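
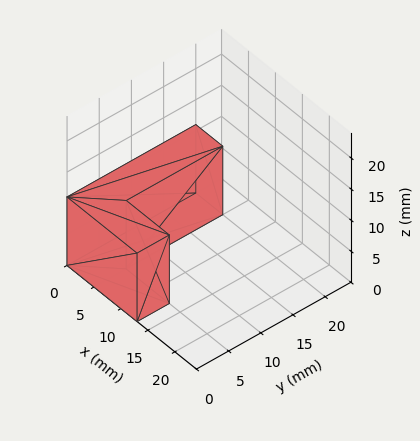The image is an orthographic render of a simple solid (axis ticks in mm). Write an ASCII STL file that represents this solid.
Reading the render: the shape is an L-shaped prism: outer 13 × 20 mm, arm thicknesses ≈ 5 mm (horizontal) and 5 mm (vertical), extruded 11 mm in z (dimensions read to the nearest mm from the axis ticks). For the STL, each face is triangulated and given an outward normal.

solid part
  facet normal 0.0000 0.0000 -1.0000
    outer loop
      vertex 13.0 5.0 0.0
      vertex 13.0 0.0 0.0
      vertex 0.0 0.0 0.0
    endloop
  endfacet
  facet normal 0.0000 0.0000 -1.0000
    outer loop
      vertex 5.0 5.0 0.0
      vertex 13.0 5.0 0.0
      vertex 0.0 0.0 0.0
    endloop
  endfacet
  facet normal 0.0000 0.0000 -1.0000
    outer loop
      vertex 5.0 20.0 0.0
      vertex 5.0 5.0 0.0
      vertex 0.0 0.0 0.0
    endloop
  endfacet
  facet normal 0.0000 0.0000 -1.0000
    outer loop
      vertex 0.0 20.0 0.0
      vertex 5.0 20.0 0.0
      vertex 0.0 0.0 0.0
    endloop
  endfacet
  facet normal 0.0000 0.0000 1.0000
    outer loop
      vertex 0.0 0.0 11.0
      vertex 13.0 0.0 11.0
      vertex 13.0 5.0 11.0
    endloop
  endfacet
  facet normal 0.0000 0.0000 1.0000
    outer loop
      vertex 0.0 0.0 11.0
      vertex 13.0 5.0 11.0
      vertex 5.0 5.0 11.0
    endloop
  endfacet
  facet normal 0.0000 0.0000 1.0000
    outer loop
      vertex 0.0 0.0 11.0
      vertex 5.0 5.0 11.0
      vertex 5.0 20.0 11.0
    endloop
  endfacet
  facet normal 0.0000 0.0000 1.0000
    outer loop
      vertex 0.0 0.0 11.0
      vertex 5.0 20.0 11.0
      vertex 0.0 20.0 11.0
    endloop
  endfacet
  facet normal 0.0000 -1.0000 0.0000
    outer loop
      vertex 0.0 0.0 0.0
      vertex 13.0 0.0 0.0
      vertex 13.0 0.0 11.0
    endloop
  endfacet
  facet normal 0.0000 -1.0000 0.0000
    outer loop
      vertex 0.0 0.0 0.0
      vertex 13.0 0.0 11.0
      vertex 0.0 0.0 11.0
    endloop
  endfacet
  facet normal 1.0000 0.0000 0.0000
    outer loop
      vertex 13.0 0.0 0.0
      vertex 13.0 5.0 0.0
      vertex 13.0 5.0 11.0
    endloop
  endfacet
  facet normal 1.0000 0.0000 0.0000
    outer loop
      vertex 13.0 0.0 0.0
      vertex 13.0 5.0 11.0
      vertex 13.0 0.0 11.0
    endloop
  endfacet
  facet normal 0.0000 1.0000 0.0000
    outer loop
      vertex 13.0 5.0 0.0
      vertex 5.0 5.0 0.0
      vertex 5.0 5.0 11.0
    endloop
  endfacet
  facet normal 0.0000 1.0000 0.0000
    outer loop
      vertex 13.0 5.0 0.0
      vertex 5.0 5.0 11.0
      vertex 13.0 5.0 11.0
    endloop
  endfacet
  facet normal 1.0000 0.0000 0.0000
    outer loop
      vertex 5.0 5.0 0.0
      vertex 5.0 20.0 0.0
      vertex 5.0 20.0 11.0
    endloop
  endfacet
  facet normal 1.0000 0.0000 0.0000
    outer loop
      vertex 5.0 5.0 0.0
      vertex 5.0 20.0 11.0
      vertex 5.0 5.0 11.0
    endloop
  endfacet
  facet normal 0.0000 1.0000 0.0000
    outer loop
      vertex 5.0 20.0 0.0
      vertex 0.0 20.0 0.0
      vertex 0.0 20.0 11.0
    endloop
  endfacet
  facet normal 0.0000 1.0000 0.0000
    outer loop
      vertex 5.0 20.0 0.0
      vertex 0.0 20.0 11.0
      vertex 5.0 20.0 11.0
    endloop
  endfacet
  facet normal -1.0000 0.0000 0.0000
    outer loop
      vertex 0.0 20.0 0.0
      vertex 0.0 0.0 0.0
      vertex 0.0 0.0 11.0
    endloop
  endfacet
  facet normal -1.0000 0.0000 0.0000
    outer loop
      vertex 0.0 20.0 0.0
      vertex 0.0 0.0 11.0
      vertex 0.0 20.0 11.0
    endloop
  endfacet
endsolid part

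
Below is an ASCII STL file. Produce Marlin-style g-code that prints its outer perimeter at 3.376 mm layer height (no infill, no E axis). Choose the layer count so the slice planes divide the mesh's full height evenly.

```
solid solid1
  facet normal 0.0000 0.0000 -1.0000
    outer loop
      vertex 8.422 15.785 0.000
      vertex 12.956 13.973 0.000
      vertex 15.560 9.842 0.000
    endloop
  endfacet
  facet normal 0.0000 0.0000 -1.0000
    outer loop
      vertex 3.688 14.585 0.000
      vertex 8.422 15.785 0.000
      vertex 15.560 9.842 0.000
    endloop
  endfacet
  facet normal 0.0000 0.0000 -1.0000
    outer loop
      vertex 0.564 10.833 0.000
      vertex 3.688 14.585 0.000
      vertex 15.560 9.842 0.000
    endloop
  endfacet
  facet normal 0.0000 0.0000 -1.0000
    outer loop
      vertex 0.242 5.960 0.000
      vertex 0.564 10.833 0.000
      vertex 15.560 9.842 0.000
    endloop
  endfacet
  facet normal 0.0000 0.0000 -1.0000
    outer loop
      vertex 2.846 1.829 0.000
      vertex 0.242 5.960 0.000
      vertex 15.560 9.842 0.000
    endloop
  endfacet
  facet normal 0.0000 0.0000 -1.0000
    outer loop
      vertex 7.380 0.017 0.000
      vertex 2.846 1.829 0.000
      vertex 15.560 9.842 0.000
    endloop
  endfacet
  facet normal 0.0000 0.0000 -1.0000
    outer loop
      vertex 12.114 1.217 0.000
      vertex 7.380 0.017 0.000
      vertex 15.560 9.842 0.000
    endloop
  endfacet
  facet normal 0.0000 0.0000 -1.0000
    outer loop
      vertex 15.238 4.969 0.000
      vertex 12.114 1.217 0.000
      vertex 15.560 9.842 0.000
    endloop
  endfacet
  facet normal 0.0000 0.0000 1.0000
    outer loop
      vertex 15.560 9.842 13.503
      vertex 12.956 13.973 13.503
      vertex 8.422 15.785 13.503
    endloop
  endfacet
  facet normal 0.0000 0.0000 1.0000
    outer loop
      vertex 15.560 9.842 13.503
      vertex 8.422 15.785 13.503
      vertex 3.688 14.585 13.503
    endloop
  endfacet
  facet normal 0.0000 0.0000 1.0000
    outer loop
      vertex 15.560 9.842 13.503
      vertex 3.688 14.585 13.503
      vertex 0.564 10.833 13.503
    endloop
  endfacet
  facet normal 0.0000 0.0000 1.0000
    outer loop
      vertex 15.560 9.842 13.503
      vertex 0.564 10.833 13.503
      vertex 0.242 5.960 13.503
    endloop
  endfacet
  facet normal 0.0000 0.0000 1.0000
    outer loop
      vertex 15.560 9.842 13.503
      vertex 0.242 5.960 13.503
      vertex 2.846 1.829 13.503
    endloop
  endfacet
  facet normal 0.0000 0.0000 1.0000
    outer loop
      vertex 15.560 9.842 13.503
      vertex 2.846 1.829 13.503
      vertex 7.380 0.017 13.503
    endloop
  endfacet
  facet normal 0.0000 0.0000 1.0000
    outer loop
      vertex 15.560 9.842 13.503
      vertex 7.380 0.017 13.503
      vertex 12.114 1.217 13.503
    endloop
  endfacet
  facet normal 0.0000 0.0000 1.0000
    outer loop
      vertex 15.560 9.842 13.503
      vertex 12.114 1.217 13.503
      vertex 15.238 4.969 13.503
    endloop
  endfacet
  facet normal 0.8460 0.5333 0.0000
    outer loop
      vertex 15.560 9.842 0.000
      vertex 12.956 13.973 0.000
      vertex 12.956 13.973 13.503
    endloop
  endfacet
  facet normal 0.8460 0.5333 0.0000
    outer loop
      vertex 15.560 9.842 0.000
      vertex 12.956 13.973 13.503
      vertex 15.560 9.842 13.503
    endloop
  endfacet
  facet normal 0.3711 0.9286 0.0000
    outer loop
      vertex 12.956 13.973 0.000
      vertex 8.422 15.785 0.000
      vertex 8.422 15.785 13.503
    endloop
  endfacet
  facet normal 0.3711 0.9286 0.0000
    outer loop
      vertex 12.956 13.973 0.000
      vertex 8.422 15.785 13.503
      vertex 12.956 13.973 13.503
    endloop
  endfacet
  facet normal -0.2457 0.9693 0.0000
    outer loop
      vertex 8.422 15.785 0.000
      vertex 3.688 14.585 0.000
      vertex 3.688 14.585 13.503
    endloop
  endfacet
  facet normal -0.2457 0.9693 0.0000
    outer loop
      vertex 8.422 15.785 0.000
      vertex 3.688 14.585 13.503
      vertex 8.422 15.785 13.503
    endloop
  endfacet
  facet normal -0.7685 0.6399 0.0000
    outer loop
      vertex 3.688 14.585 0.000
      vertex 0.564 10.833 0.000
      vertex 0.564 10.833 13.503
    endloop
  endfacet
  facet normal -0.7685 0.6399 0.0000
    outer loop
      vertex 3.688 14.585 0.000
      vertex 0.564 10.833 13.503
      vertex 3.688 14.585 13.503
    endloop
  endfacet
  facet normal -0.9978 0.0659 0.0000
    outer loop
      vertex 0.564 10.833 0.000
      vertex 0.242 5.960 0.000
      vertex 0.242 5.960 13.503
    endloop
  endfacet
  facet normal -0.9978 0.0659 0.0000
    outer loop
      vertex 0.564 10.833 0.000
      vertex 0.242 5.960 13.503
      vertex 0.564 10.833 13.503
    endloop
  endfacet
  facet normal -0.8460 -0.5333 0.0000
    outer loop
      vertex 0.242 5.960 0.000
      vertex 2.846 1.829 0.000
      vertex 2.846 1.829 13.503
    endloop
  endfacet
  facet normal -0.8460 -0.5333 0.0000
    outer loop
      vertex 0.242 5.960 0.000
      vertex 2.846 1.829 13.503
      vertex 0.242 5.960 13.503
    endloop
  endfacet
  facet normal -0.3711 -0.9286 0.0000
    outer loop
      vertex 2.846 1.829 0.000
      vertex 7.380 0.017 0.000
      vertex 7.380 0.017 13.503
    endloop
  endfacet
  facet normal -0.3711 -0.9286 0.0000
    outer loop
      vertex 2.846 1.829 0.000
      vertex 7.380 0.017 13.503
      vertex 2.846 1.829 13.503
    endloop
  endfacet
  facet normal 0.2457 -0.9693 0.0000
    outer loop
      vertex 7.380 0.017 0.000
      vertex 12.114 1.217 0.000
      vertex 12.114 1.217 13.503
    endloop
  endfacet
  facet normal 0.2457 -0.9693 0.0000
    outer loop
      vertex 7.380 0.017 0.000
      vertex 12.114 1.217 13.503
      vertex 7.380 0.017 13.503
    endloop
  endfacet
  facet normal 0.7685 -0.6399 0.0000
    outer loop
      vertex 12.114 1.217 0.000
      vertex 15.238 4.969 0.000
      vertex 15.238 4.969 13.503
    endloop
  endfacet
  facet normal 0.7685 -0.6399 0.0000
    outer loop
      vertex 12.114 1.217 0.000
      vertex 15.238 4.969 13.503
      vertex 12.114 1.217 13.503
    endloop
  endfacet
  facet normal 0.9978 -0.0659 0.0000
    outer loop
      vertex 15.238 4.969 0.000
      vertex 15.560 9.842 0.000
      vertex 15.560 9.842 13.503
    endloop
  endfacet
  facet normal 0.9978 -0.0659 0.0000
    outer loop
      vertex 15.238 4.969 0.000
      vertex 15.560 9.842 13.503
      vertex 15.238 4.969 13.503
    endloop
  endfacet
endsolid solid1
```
; perimeter-only toolpath
G21 ; units = mm
G90 ; absolute positioning
G28 ; home
; layer 1
G0 Z3.376
G0 X15.560 Y9.842
G1 X12.956 Y13.973
G1 X8.422 Y15.785
G1 X3.688 Y14.585
G1 X0.564 Y10.833
G1 X0.242 Y5.960
G1 X2.846 Y1.829
G1 X7.380 Y0.017
G1 X12.114 Y1.217
G1 X15.238 Y4.969
G1 X15.560 Y9.842
; layer 2
G0 Z6.752
G0 X15.560 Y9.842
G1 X12.956 Y13.973
G1 X8.422 Y15.785
G1 X3.688 Y14.585
G1 X0.564 Y10.833
G1 X0.242 Y5.960
G1 X2.846 Y1.829
G1 X7.380 Y0.017
G1 X12.114 Y1.217
G1 X15.238 Y4.969
G1 X15.560 Y9.842
; layer 3
G0 Z10.127
G0 X15.560 Y9.842
G1 X12.956 Y13.973
G1 X8.422 Y15.785
G1 X3.688 Y14.585
G1 X0.564 Y10.833
G1 X0.242 Y5.960
G1 X2.846 Y1.829
G1 X7.380 Y0.017
G1 X12.114 Y1.217
G1 X15.238 Y4.969
G1 X15.560 Y9.842
; layer 4
G0 Z13.503
G0 X15.560 Y9.842
G1 X12.956 Y13.973
G1 X8.422 Y15.785
G1 X3.688 Y14.585
G1 X0.564 Y10.833
G1 X0.242 Y5.960
G1 X2.846 Y1.829
G1 X7.380 Y0.017
G1 X12.114 Y1.217
G1 X15.238 Y4.969
G1 X15.560 Y9.842
M2 ; end

The solid is a regular 10-sided prism (a cylinder approximated with 10 flat sides), circumscribed radius ≈ 7.9 mm, height ≈ 13.5 mm. Slicing at Δz = 3.376 mm — 4 equal slices spanning the solid's height, so layer i sits at z = i·h/4 — gives 4 non-empty perimeters. Each is a 10-segment closed polygon; G0 lifts to the layer z and rapids to the start vertex, then G1 traces the edges.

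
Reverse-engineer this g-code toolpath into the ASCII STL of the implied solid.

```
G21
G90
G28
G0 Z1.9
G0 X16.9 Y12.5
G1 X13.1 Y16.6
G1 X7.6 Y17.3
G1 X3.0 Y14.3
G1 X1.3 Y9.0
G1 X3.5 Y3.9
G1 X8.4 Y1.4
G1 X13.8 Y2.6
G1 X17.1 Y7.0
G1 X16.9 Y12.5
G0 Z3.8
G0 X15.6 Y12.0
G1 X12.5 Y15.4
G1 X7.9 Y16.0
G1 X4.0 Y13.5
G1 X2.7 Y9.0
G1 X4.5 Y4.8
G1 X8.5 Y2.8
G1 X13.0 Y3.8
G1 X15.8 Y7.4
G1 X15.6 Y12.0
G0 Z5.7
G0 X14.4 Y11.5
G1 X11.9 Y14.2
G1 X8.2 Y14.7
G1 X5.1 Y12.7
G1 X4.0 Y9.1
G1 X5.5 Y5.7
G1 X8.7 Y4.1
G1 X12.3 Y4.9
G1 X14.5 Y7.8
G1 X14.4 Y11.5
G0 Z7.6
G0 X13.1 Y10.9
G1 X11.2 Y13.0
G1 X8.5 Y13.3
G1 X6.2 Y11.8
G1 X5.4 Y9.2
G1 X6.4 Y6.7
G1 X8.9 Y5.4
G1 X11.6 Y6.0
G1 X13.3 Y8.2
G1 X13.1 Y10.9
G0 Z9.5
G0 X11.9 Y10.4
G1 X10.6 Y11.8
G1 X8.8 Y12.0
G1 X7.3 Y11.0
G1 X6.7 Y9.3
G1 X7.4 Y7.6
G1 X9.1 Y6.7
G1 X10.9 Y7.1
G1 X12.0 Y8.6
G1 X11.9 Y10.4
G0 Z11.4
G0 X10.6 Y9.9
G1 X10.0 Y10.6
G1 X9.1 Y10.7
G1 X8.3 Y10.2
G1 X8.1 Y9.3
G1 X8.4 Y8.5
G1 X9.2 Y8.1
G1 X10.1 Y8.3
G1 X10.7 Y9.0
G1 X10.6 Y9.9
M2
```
solid part
  facet normal 0.0000 0.0000 -1.0000
    outer loop
      vertex 7.3 18.6 0.0
      vertex 13.7 17.8 0.0
      vertex 18.1 13.0 0.0
    endloop
  endfacet
  facet normal 0.0000 0.0000 -1.0000
    outer loop
      vertex 1.9 15.1 0.0
      vertex 7.3 18.6 0.0
      vertex 18.1 13.0 0.0
    endloop
  endfacet
  facet normal 0.0000 0.0000 -1.0000
    outer loop
      vertex 0.0 8.9 0.0
      vertex 1.9 15.1 0.0
      vertex 18.1 13.0 0.0
    endloop
  endfacet
  facet normal 0.0000 0.0000 -1.0000
    outer loop
      vertex 2.5 3.0 0.0
      vertex 0.0 8.9 0.0
      vertex 18.1 13.0 0.0
    endloop
  endfacet
  facet normal 0.0000 0.0000 -1.0000
    outer loop
      vertex 8.2 0.1 0.0
      vertex 2.5 3.0 0.0
      vertex 18.1 13.0 0.0
    endloop
  endfacet
  facet normal 0.0000 0.0000 -1.0000
    outer loop
      vertex 14.5 1.5 0.0
      vertex 8.2 0.1 0.0
      vertex 18.1 13.0 0.0
    endloop
  endfacet
  facet normal 0.0000 0.0000 -1.0000
    outer loop
      vertex 18.4 6.6 0.0
      vertex 14.5 1.5 0.0
      vertex 18.1 13.0 0.0
    endloop
  endfacet
  facet normal 0.6138 0.5626 0.5538
    outer loop
      vertex 18.1 13.0 0.0
      vertex 13.7 17.8 0.0
      vertex 9.4 9.4 13.3
    endloop
  endfacet
  facet normal 0.1032 0.8256 0.5548
    outer loop
      vertex 13.7 17.8 0.0
      vertex 7.3 18.6 0.0
      vertex 9.4 9.4 13.3
    endloop
  endfacet
  facet normal -0.4526 0.6983 0.5545
    outer loop
      vertex 7.3 18.6 0.0
      vertex 1.9 15.1 0.0
      vertex 9.4 9.4 13.3
    endloop
  endfacet
  facet normal -0.7962 0.2440 0.5536
    outer loop
      vertex 1.9 15.1 0.0
      vertex 0.0 8.9 0.0
      vertex 9.4 9.4 13.3
    endloop
  endfacet
  facet normal -0.7666 -0.3248 0.5540
    outer loop
      vertex 0.0 8.9 0.0
      vertex 2.5 3.0 0.0
      vertex 9.4 9.4 13.3
    endloop
  endfacet
  facet normal -0.3777 -0.7425 0.5532
    outer loop
      vertex 2.5 3.0 0.0
      vertex 8.2 0.1 0.0
      vertex 9.4 9.4 13.3
    endloop
  endfacet
  facet normal 0.1808 -0.8136 0.5526
    outer loop
      vertex 8.2 0.1 0.0
      vertex 14.5 1.5 0.0
      vertex 9.4 9.4 13.3
    endloop
  endfacet
  facet normal 0.6613 -0.5057 0.5540
    outer loop
      vertex 14.5 1.5 0.0
      vertex 18.4 6.6 0.0
      vertex 9.4 9.4 13.3
    endloop
  endfacet
  facet normal 0.8314 0.0390 0.5544
    outer loop
      vertex 18.4 6.6 0.0
      vertex 18.1 13.0 0.0
      vertex 9.4 9.4 13.3
    endloop
  endfacet
endsolid part

The G0 Z moves step by Δz≈1.9 mm. The G1 loops shrink linearly with z, so the solid tapers from its base footprint up to z≈13.3. Closing with a flat bottom cap and the tapered top and triangulating gives 16 facets — a regular 9-sided pyramid, base circumscribed radius ≈ 9.4 mm, apex at z ≈ 13.3 mm.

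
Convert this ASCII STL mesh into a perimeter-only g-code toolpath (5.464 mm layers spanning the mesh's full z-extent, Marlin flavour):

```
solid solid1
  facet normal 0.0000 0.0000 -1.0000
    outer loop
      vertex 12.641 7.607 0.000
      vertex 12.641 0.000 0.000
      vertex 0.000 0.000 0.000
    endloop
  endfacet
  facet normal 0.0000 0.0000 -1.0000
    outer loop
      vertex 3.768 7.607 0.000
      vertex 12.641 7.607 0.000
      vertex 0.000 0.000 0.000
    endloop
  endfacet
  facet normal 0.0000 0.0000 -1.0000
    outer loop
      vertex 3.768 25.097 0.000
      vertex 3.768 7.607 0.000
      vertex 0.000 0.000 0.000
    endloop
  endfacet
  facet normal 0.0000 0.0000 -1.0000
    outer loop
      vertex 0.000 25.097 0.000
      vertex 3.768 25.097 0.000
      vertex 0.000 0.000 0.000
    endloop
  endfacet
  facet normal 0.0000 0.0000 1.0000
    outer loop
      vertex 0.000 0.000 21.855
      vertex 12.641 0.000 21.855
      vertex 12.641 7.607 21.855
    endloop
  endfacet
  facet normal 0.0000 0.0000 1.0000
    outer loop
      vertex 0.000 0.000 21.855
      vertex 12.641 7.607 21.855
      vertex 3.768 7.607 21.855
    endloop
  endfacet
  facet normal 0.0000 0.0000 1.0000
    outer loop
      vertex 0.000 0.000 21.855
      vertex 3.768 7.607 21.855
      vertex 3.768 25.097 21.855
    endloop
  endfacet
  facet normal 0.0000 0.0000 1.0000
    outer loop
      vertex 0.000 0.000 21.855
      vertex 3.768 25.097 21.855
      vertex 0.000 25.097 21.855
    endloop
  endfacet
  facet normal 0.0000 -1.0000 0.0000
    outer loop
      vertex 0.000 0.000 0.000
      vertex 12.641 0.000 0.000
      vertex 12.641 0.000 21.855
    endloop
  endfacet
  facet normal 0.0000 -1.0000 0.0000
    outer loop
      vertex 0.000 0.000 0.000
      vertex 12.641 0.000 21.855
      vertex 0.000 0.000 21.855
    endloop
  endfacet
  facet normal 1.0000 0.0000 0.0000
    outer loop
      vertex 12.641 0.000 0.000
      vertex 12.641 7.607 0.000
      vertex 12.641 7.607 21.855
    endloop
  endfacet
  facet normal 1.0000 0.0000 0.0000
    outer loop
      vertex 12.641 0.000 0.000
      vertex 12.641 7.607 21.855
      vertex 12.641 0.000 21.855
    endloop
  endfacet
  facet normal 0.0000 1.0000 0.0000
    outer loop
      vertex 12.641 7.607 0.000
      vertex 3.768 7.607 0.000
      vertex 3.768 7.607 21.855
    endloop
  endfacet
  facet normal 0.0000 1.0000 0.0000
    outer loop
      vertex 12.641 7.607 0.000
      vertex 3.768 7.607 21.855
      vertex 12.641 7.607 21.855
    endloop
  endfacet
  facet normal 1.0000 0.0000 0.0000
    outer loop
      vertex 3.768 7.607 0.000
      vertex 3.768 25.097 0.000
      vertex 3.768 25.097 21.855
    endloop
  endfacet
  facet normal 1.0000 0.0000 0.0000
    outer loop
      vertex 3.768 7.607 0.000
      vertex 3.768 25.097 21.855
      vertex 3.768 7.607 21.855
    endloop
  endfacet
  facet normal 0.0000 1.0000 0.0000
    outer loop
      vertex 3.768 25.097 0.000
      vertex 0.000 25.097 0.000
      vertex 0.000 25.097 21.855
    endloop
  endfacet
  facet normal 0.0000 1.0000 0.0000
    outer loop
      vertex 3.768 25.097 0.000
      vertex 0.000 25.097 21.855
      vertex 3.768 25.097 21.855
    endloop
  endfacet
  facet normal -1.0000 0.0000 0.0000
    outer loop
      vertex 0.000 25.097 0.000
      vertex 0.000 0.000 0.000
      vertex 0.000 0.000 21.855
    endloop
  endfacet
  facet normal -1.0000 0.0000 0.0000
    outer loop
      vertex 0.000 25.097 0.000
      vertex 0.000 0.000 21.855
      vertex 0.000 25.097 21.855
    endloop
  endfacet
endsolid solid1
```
; perimeter-only toolpath
G21 ; units = mm
G90 ; absolute positioning
G28 ; home
; layer 1
G0 Z5.464
G0 X0.000 Y0.000
G1 X12.641 Y0.000
G1 X12.641 Y7.607
G1 X3.768 Y7.607
G1 X3.768 Y25.097
G1 X0.000 Y25.097
G1 X0.000 Y0.000
; layer 2
G0 Z10.928
G0 X0.000 Y0.000
G1 X12.641 Y0.000
G1 X12.641 Y7.607
G1 X3.768 Y7.607
G1 X3.768 Y25.097
G1 X0.000 Y25.097
G1 X0.000 Y0.000
; layer 3
G0 Z16.391
G0 X0.000 Y0.000
G1 X12.641 Y0.000
G1 X12.641 Y7.607
G1 X3.768 Y7.607
G1 X3.768 Y25.097
G1 X0.000 Y25.097
G1 X0.000 Y0.000
; layer 4
G0 Z21.855
G0 X0.000 Y0.000
G1 X12.641 Y0.000
G1 X12.641 Y7.607
G1 X3.768 Y7.607
G1 X3.768 Y25.097
G1 X0.000 Y25.097
G1 X0.000 Y0.000
M2 ; end

The solid is an L-shaped prism: outer 12.6 × 25.1 mm, arm thicknesses ≈ 7.61 mm (horizontal) and 3.77 mm (vertical), extruded 21.9 mm in z. Slicing at Δz = 5.464 mm — 4 equal slices spanning the solid's height, so layer i sits at z = i·h/4 — gives 4 non-empty perimeters. Each is a 6-segment closed polygon; G0 lifts to the layer z and rapids to the start vertex, then G1 traces the edges.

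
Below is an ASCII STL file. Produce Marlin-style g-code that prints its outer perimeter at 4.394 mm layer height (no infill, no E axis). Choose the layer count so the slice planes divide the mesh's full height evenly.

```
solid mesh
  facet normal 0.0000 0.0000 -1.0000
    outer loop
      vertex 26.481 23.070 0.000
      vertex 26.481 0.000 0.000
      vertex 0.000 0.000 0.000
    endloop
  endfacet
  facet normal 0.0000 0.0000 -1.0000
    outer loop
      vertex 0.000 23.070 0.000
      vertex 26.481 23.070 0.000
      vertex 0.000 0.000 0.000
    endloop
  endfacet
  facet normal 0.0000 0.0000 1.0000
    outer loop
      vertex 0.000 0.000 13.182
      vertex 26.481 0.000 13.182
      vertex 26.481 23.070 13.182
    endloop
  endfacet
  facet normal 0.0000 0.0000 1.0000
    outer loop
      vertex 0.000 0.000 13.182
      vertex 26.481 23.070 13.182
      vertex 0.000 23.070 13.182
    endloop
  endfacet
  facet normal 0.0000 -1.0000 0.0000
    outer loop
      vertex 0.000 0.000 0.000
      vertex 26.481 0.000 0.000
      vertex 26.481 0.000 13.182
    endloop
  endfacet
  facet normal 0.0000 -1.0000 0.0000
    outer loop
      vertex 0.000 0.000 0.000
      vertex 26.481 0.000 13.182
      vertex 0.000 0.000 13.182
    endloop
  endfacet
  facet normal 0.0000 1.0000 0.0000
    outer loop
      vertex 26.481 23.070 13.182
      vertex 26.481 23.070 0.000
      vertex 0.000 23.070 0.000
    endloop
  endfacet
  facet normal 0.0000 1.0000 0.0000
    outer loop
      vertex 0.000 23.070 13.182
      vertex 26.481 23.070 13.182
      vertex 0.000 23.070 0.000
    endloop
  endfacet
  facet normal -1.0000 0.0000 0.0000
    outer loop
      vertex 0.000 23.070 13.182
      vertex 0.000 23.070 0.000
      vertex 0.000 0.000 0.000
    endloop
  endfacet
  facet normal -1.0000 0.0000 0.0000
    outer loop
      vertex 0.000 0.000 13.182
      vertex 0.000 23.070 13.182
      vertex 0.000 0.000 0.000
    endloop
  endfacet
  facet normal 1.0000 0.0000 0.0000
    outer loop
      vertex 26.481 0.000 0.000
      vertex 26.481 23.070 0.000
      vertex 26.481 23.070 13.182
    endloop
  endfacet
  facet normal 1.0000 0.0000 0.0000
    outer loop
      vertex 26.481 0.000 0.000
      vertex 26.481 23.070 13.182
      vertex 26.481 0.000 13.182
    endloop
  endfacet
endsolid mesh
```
; perimeter-only toolpath
G21 ; units = mm
G90 ; absolute positioning
G28 ; home
; layer 1
G0 Z4.394
G0 X0.000 Y0.000
G1 X26.481 Y0.000
G1 X26.481 Y23.070
G1 X0.000 Y23.070
G1 X0.000 Y0.000
; layer 2
G0 Z8.788
G0 X0.000 Y0.000
G1 X26.481 Y0.000
G1 X26.481 Y23.070
G1 X0.000 Y23.070
G1 X0.000 Y0.000
; layer 3
G0 Z13.182
G0 X0.000 Y0.000
G1 X26.481 Y0.000
G1 X26.481 Y23.070
G1 X0.000 Y23.070
G1 X0.000 Y0.000
M2 ; end

The solid is a rectangular box, roughly 26.5 × 23.1 mm footprint and 13.2 mm tall. Slicing at Δz = 4.394 mm — 3 equal slices spanning the solid's height, so layer i sits at z = i·h/3 — gives 3 non-empty perimeters. Each is a 4-segment closed polygon; G0 lifts to the layer z and rapids to the start vertex, then G1 traces the edges.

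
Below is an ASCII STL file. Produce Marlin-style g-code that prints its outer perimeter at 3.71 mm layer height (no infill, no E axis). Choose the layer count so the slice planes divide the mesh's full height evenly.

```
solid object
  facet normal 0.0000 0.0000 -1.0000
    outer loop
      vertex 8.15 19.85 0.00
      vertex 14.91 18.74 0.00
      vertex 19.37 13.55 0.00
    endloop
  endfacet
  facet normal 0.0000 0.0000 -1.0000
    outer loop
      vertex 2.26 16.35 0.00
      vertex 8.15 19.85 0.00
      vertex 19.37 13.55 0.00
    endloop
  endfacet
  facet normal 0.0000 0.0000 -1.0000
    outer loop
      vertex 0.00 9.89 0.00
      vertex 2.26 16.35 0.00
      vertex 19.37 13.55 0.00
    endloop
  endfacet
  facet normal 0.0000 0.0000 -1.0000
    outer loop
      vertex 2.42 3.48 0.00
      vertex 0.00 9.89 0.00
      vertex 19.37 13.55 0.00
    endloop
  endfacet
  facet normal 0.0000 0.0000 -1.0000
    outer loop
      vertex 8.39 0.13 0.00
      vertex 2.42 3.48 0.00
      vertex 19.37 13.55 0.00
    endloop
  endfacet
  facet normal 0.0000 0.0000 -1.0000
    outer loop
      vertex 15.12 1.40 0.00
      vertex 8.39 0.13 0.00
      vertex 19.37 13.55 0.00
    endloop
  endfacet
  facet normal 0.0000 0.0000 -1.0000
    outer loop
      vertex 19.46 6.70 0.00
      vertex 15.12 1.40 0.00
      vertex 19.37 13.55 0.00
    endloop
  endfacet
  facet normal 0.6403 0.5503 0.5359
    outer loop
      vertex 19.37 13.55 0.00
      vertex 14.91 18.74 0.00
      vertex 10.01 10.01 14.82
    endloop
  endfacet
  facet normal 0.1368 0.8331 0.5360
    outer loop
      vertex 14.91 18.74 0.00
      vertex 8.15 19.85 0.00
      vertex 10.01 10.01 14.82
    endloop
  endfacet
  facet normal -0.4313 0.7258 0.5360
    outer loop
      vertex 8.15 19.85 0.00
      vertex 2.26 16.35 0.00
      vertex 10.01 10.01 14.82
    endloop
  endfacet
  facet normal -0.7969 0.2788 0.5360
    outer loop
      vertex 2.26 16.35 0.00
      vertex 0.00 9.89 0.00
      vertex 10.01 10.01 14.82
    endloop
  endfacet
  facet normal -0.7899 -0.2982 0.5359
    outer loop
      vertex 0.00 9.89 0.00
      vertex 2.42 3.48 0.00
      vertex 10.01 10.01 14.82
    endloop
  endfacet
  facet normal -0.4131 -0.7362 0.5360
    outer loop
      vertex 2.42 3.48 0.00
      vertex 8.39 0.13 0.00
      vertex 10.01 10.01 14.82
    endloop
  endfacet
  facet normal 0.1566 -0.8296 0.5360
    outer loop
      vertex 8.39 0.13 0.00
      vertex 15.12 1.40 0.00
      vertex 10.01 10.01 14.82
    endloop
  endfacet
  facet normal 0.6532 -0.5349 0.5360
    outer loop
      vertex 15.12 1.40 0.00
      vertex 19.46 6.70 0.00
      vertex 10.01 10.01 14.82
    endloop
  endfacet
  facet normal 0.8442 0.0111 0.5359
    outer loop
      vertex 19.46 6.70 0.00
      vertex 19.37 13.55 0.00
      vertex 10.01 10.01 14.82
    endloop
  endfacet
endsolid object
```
; perimeter-only toolpath
G21 ; units = mm
G90 ; absolute positioning
G28 ; home
; layer 1
G0 Z3.71
G0 X17.03 Y12.67
G1 X13.69 Y16.56
G1 X8.62 Y17.39
G1 X4.20 Y14.77
G1 X2.50 Y9.92
G1 X4.32 Y5.11
G1 X8.79 Y2.60
G1 X13.84 Y3.55
G1 X17.10 Y7.53
G1 X17.03 Y12.67
; layer 2
G0 Z7.41
G0 X14.69 Y11.78
G1 X12.46 Y14.38
G1 X9.08 Y14.93
G1 X6.13 Y13.18
G1 X5.00 Y9.95
G1 X6.21 Y6.75
G1 X9.20 Y5.07
G1 X12.56 Y5.71
G1 X14.73 Y8.36
G1 X14.69 Y11.78
; layer 3
G0 Z11.12
G0 X12.35 Y10.89
G1 X11.23 Y12.19
G1 X9.54 Y12.47
G1 X8.07 Y11.60
G1 X7.51 Y9.98
G1 X8.11 Y8.38
G1 X9.61 Y7.54
G1 X11.29 Y7.86
G1 X12.37 Y9.18
G1 X12.35 Y10.89
M2 ; end

The solid is a regular 9-sided pyramid, base circumscribed radius ≈ 10 mm, apex at z ≈ 14.8 mm. Slicing at Δz = 3.71 mm — 4 equal slices spanning the solid's height, so layer i sits at z = i·h/4 — gives 3 non-empty perimeters. Each is a 9-segment closed polygon; G0 lifts to the layer z and rapids to the start vertex, then G1 traces the edges. The cross-section shrinks linearly with z (the slice at the apex is degenerate and omitted).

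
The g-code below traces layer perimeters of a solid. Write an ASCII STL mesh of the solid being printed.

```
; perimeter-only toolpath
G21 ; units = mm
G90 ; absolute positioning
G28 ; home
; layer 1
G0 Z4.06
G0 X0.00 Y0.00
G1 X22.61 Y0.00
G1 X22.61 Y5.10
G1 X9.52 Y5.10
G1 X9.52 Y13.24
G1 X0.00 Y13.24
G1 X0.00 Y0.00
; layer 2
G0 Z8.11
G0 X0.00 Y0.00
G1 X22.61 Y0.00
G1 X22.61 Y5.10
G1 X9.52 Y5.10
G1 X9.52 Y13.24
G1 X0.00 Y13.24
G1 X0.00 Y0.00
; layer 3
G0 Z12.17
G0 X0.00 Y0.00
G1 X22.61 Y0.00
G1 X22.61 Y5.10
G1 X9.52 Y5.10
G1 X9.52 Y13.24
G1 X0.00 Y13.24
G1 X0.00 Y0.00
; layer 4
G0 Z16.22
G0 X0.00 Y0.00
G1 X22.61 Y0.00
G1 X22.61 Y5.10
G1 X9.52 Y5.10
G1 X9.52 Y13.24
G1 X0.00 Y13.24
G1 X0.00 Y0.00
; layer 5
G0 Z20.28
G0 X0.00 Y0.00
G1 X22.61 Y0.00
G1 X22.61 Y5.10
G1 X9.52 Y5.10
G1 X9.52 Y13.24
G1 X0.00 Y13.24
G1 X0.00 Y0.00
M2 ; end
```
solid part
  facet normal 0.0000 0.0000 -1.0000
    outer loop
      vertex 22.61 5.10 0.00
      vertex 22.61 0.00 0.00
      vertex 0.00 0.00 0.00
    endloop
  endfacet
  facet normal 0.0000 0.0000 -1.0000
    outer loop
      vertex 9.52 5.10 0.00
      vertex 22.61 5.10 0.00
      vertex 0.00 0.00 0.00
    endloop
  endfacet
  facet normal 0.0000 0.0000 -1.0000
    outer loop
      vertex 9.52 13.24 0.00
      vertex 9.52 5.10 0.00
      vertex 0.00 0.00 0.00
    endloop
  endfacet
  facet normal 0.0000 0.0000 -1.0000
    outer loop
      vertex 0.00 13.24 0.00
      vertex 9.52 13.24 0.00
      vertex 0.00 0.00 0.00
    endloop
  endfacet
  facet normal 0.0000 0.0000 1.0000
    outer loop
      vertex 0.00 0.00 20.28
      vertex 22.61 0.00 20.28
      vertex 22.61 5.10 20.28
    endloop
  endfacet
  facet normal 0.0000 0.0000 1.0000
    outer loop
      vertex 0.00 0.00 20.28
      vertex 22.61 5.10 20.28
      vertex 9.52 5.10 20.28
    endloop
  endfacet
  facet normal 0.0000 0.0000 1.0000
    outer loop
      vertex 0.00 0.00 20.28
      vertex 9.52 5.10 20.28
      vertex 9.52 13.24 20.28
    endloop
  endfacet
  facet normal 0.0000 0.0000 1.0000
    outer loop
      vertex 0.00 0.00 20.28
      vertex 9.52 13.24 20.28
      vertex 0.00 13.24 20.28
    endloop
  endfacet
  facet normal 0.0000 -1.0000 0.0000
    outer loop
      vertex 0.00 0.00 0.00
      vertex 22.61 0.00 0.00
      vertex 22.61 0.00 20.28
    endloop
  endfacet
  facet normal 0.0000 -1.0000 0.0000
    outer loop
      vertex 0.00 0.00 0.00
      vertex 22.61 0.00 20.28
      vertex 0.00 0.00 20.28
    endloop
  endfacet
  facet normal 1.0000 0.0000 0.0000
    outer loop
      vertex 22.61 0.00 0.00
      vertex 22.61 5.10 0.00
      vertex 22.61 5.10 20.28
    endloop
  endfacet
  facet normal 1.0000 0.0000 0.0000
    outer loop
      vertex 22.61 0.00 0.00
      vertex 22.61 5.10 20.28
      vertex 22.61 0.00 20.28
    endloop
  endfacet
  facet normal 0.0000 1.0000 0.0000
    outer loop
      vertex 22.61 5.10 0.00
      vertex 9.52 5.10 0.00
      vertex 9.52 5.10 20.28
    endloop
  endfacet
  facet normal 0.0000 1.0000 0.0000
    outer loop
      vertex 22.61 5.10 0.00
      vertex 9.52 5.10 20.28
      vertex 22.61 5.10 20.28
    endloop
  endfacet
  facet normal 1.0000 0.0000 0.0000
    outer loop
      vertex 9.52 5.10 0.00
      vertex 9.52 13.24 0.00
      vertex 9.52 13.24 20.28
    endloop
  endfacet
  facet normal 1.0000 0.0000 0.0000
    outer loop
      vertex 9.52 5.10 0.00
      vertex 9.52 13.24 20.28
      vertex 9.52 5.10 20.28
    endloop
  endfacet
  facet normal 0.0000 1.0000 0.0000
    outer loop
      vertex 9.52 13.24 0.00
      vertex 0.00 13.24 0.00
      vertex 0.00 13.24 20.28
    endloop
  endfacet
  facet normal 0.0000 1.0000 0.0000
    outer loop
      vertex 9.52 13.24 0.00
      vertex 0.00 13.24 20.28
      vertex 9.52 13.24 20.28
    endloop
  endfacet
  facet normal -1.0000 0.0000 0.0000
    outer loop
      vertex 0.00 13.24 0.00
      vertex 0.00 0.00 0.00
      vertex 0.00 0.00 20.28
    endloop
  endfacet
  facet normal -1.0000 0.0000 0.0000
    outer loop
      vertex 0.00 13.24 0.00
      vertex 0.00 0.00 20.28
      vertex 0.00 13.24 20.28
    endloop
  endfacet
endsolid part

The G0 Z moves step by Δz≈4.06 mm. Every layer's G1 loop is the same polygon, so the solid is a straight extrusion of it from z=0 to z≈20.3. Closing with flat bottom and top caps and triangulating gives 20 facets — an L-shaped prism: outer 22.6 × 13.2 mm, arm thicknesses ≈ 5.1 mm (horizontal) and 9.52 mm (vertical), extruded 20.3 mm in z.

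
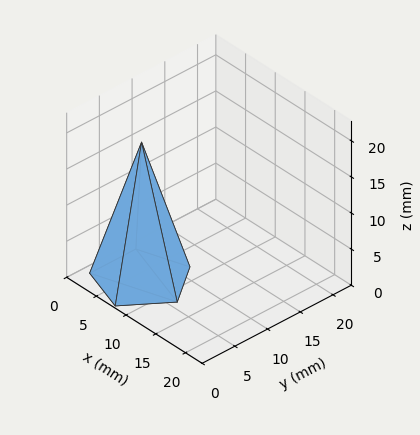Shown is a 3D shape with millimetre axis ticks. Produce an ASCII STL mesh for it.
Reading the render: the shape is a regular 5-sided pyramid, base circumscribed radius ≈ 6 mm, apex at z ≈ 19 mm (dimensions read to the nearest mm from the axis ticks). For the STL, each face is triangulated and given an outward normal.

solid part
  facet normal 0.0000 0.0000 -1.0000
    outer loop
      vertex 1.146 9.527 0.000
      vertex 7.854 11.706 0.000
      vertex 12.000 6.000 0.000
    endloop
  endfacet
  facet normal 0.0000 0.0000 -1.0000
    outer loop
      vertex 1.146 2.473 0.000
      vertex 1.146 9.527 0.000
      vertex 12.000 6.000 0.000
    endloop
  endfacet
  facet normal 0.0000 0.0000 -1.0000
    outer loop
      vertex 7.854 0.294 0.000
      vertex 1.146 2.473 0.000
      vertex 12.000 6.000 0.000
    endloop
  endfacet
  facet normal 0.7838 0.5695 0.2475
    outer loop
      vertex 12.000 6.000 0.000
      vertex 7.854 11.706 0.000
      vertex 6.000 6.000 19.000
    endloop
  endfacet
  facet normal -0.2993 0.9215 0.2475
    outer loop
      vertex 7.854 11.706 0.000
      vertex 1.146 9.527 0.000
      vertex 6.000 6.000 19.000
    endloop
  endfacet
  facet normal -0.9689 0.0000 0.2475
    outer loop
      vertex 1.146 9.527 0.000
      vertex 1.146 2.473 0.000
      vertex 6.000 6.000 19.000
    endloop
  endfacet
  facet normal -0.2993 -0.9215 0.2475
    outer loop
      vertex 1.146 2.473 0.000
      vertex 7.854 0.294 0.000
      vertex 6.000 6.000 19.000
    endloop
  endfacet
  facet normal 0.7838 -0.5695 0.2475
    outer loop
      vertex 7.854 0.294 0.000
      vertex 12.000 6.000 0.000
      vertex 6.000 6.000 19.000
    endloop
  endfacet
endsolid part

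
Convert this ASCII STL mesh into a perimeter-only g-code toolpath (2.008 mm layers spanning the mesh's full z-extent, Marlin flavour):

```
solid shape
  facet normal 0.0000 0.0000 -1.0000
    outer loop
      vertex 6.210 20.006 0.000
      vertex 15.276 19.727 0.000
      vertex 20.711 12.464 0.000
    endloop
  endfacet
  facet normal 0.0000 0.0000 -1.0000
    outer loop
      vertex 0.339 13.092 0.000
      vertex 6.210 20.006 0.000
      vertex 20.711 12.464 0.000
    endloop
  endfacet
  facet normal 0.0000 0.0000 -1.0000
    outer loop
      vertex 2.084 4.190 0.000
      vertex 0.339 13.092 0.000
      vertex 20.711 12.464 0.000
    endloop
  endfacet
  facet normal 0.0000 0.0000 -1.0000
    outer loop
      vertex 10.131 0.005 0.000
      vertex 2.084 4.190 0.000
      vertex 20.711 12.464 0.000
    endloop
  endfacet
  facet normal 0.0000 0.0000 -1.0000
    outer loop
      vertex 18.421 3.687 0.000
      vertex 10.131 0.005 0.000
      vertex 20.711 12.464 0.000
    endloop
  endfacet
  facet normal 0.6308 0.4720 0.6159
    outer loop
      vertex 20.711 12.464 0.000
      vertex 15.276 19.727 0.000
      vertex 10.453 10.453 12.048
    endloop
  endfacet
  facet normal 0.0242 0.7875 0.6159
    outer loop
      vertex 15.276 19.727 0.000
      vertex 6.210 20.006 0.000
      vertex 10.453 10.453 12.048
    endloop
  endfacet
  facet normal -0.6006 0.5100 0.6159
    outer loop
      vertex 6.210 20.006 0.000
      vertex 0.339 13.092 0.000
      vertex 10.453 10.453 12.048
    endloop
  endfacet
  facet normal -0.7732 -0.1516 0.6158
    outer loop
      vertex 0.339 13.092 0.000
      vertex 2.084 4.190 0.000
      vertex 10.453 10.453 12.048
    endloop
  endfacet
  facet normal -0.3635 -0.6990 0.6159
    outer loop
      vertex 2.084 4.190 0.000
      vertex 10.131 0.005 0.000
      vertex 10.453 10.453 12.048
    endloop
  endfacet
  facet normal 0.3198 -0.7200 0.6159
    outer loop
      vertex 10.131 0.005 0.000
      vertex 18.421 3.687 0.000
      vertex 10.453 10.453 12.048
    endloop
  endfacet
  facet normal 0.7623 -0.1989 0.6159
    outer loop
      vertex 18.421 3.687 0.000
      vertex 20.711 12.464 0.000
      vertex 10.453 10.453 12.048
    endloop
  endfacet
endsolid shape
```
; perimeter-only toolpath
G21 ; units = mm
G90 ; absolute positioning
G28 ; home
; layer 1
G0 Z2.008
G0 X19.001 Y12.129
G1 X14.472 Y18.181
G1 X6.917 Y18.414
G1 X2.025 Y12.652
G1 X3.479 Y5.234
G1 X10.185 Y1.746
G1 X17.093 Y4.815
G1 X19.001 Y12.129
; layer 2
G0 Z4.016
G0 X17.292 Y11.794
G1 X13.668 Y16.636
G1 X7.624 Y16.822
G1 X3.710 Y12.212
G1 X4.874 Y6.278
G1 X10.238 Y3.488
G1 X15.765 Y5.942
G1 X17.292 Y11.794
; layer 3
G0 Z6.024
G0 X15.582 Y11.459
G1 X12.864 Y15.090
G1 X8.332 Y15.229
G1 X5.396 Y11.773
G1 X6.268 Y7.322
G1 X10.292 Y5.229
G1 X14.437 Y7.070
G1 X15.582 Y11.459
; layer 4
G0 Z8.032
G0 X13.872 Y11.123
G1 X12.061 Y13.544
G1 X9.039 Y13.637
G1 X7.082 Y11.333
G1 X7.663 Y8.365
G1 X10.346 Y6.970
G1 X13.109 Y8.198
G1 X13.872 Y11.123
; layer 5
G0 Z10.040
G0 X12.163 Y10.788
G1 X11.257 Y11.999
G1 X9.746 Y12.045
G1 X8.767 Y10.893
G1 X9.058 Y9.409
G1 X10.399 Y8.712
G1 X11.781 Y9.325
G1 X12.163 Y10.788
M2 ; end

The solid is a regular 7-sided pyramid, base circumscribed radius ≈ 10.5 mm, apex at z ≈ 12 mm. Slicing at Δz = 2.008 mm — 6 equal slices spanning the solid's height, so layer i sits at z = i·h/6 — gives 5 non-empty perimeters. Each is a 7-segment closed polygon; G0 lifts to the layer z and rapids to the start vertex, then G1 traces the edges. The cross-section shrinks linearly with z (the slice at the apex is degenerate and omitted).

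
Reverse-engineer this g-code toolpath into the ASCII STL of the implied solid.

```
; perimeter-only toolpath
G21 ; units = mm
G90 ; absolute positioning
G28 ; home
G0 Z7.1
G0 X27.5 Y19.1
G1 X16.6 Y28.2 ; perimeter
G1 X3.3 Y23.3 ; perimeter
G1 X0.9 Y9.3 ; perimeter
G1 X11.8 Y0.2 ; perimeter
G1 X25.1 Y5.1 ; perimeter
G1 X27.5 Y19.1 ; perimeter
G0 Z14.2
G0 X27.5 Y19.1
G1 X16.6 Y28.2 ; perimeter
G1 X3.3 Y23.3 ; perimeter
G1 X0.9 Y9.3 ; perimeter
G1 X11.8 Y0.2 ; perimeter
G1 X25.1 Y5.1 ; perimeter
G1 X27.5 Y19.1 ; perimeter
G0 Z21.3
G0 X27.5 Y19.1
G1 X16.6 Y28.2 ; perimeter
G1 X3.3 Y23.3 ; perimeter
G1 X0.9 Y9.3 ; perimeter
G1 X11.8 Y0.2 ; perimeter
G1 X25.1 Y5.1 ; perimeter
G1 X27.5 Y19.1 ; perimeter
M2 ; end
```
solid part
  facet normal 0.0000 0.0000 -1.0000
    outer loop
      vertex 3.3 23.3 0.0
      vertex 16.6 28.2 0.0
      vertex 27.5 19.1 0.0
    endloop
  endfacet
  facet normal 0.0000 0.0000 -1.0000
    outer loop
      vertex 0.9 9.3 0.0
      vertex 3.3 23.3 0.0
      vertex 27.5 19.1 0.0
    endloop
  endfacet
  facet normal 0.0000 0.0000 -1.0000
    outer loop
      vertex 11.8 0.2 0.0
      vertex 0.9 9.3 0.0
      vertex 27.5 19.1 0.0
    endloop
  endfacet
  facet normal 0.0000 0.0000 -1.0000
    outer loop
      vertex 25.1 5.1 0.0
      vertex 11.8 0.2 0.0
      vertex 27.5 19.1 0.0
    endloop
  endfacet
  facet normal 0.0000 0.0000 1.0000
    outer loop
      vertex 27.5 19.1 21.3
      vertex 16.6 28.2 21.3
      vertex 3.3 23.3 21.3
    endloop
  endfacet
  facet normal 0.0000 0.0000 1.0000
    outer loop
      vertex 27.5 19.1 21.3
      vertex 3.3 23.3 21.3
      vertex 0.9 9.3 21.3
    endloop
  endfacet
  facet normal 0.0000 0.0000 1.0000
    outer loop
      vertex 27.5 19.1 21.3
      vertex 0.9 9.3 21.3
      vertex 11.8 0.2 21.3
    endloop
  endfacet
  facet normal 0.0000 0.0000 1.0000
    outer loop
      vertex 27.5 19.1 21.3
      vertex 11.8 0.2 21.3
      vertex 25.1 5.1 21.3
    endloop
  endfacet
  facet normal 0.6409 0.7676 0.0000
    outer loop
      vertex 27.5 19.1 0.0
      vertex 16.6 28.2 0.0
      vertex 16.6 28.2 21.3
    endloop
  endfacet
  facet normal 0.6409 0.7676 0.0000
    outer loop
      vertex 27.5 19.1 0.0
      vertex 16.6 28.2 21.3
      vertex 27.5 19.1 21.3
    endloop
  endfacet
  facet normal -0.3457 0.9383 0.0000
    outer loop
      vertex 16.6 28.2 0.0
      vertex 3.3 23.3 0.0
      vertex 3.3 23.3 21.3
    endloop
  endfacet
  facet normal -0.3457 0.9383 0.0000
    outer loop
      vertex 16.6 28.2 0.0
      vertex 3.3 23.3 21.3
      vertex 16.6 28.2 21.3
    endloop
  endfacet
  facet normal -0.9856 0.1690 0.0000
    outer loop
      vertex 3.3 23.3 0.0
      vertex 0.9 9.3 0.0
      vertex 0.9 9.3 21.3
    endloop
  endfacet
  facet normal -0.9856 0.1690 0.0000
    outer loop
      vertex 3.3 23.3 0.0
      vertex 0.9 9.3 21.3
      vertex 3.3 23.3 21.3
    endloop
  endfacet
  facet normal -0.6409 -0.7676 0.0000
    outer loop
      vertex 0.9 9.3 0.0
      vertex 11.8 0.2 0.0
      vertex 11.8 0.2 21.3
    endloop
  endfacet
  facet normal -0.6409 -0.7676 0.0000
    outer loop
      vertex 0.9 9.3 0.0
      vertex 11.8 0.2 21.3
      vertex 0.9 9.3 21.3
    endloop
  endfacet
  facet normal 0.3457 -0.9383 0.0000
    outer loop
      vertex 11.8 0.2 0.0
      vertex 25.1 5.1 0.0
      vertex 25.1 5.1 21.3
    endloop
  endfacet
  facet normal 0.3457 -0.9383 0.0000
    outer loop
      vertex 11.8 0.2 0.0
      vertex 25.1 5.1 21.3
      vertex 11.8 0.2 21.3
    endloop
  endfacet
  facet normal 0.9856 -0.1690 0.0000
    outer loop
      vertex 25.1 5.1 0.0
      vertex 27.5 19.1 0.0
      vertex 27.5 19.1 21.3
    endloop
  endfacet
  facet normal 0.9856 -0.1690 0.0000
    outer loop
      vertex 25.1 5.1 0.0
      vertex 27.5 19.1 21.3
      vertex 25.1 5.1 21.3
    endloop
  endfacet
endsolid part

The G0 Z moves step by Δz≈7.1 mm. Every layer's G1 loop is the same polygon, so the solid is a straight extrusion of it from z=0 to z≈21.3. Closing with flat bottom and top caps and triangulating gives 20 facets — a regular 6-sided prism (a cylinder approximated with 6 flat sides), circumscribed radius ≈ 14.2 mm, height ≈ 21.3 mm.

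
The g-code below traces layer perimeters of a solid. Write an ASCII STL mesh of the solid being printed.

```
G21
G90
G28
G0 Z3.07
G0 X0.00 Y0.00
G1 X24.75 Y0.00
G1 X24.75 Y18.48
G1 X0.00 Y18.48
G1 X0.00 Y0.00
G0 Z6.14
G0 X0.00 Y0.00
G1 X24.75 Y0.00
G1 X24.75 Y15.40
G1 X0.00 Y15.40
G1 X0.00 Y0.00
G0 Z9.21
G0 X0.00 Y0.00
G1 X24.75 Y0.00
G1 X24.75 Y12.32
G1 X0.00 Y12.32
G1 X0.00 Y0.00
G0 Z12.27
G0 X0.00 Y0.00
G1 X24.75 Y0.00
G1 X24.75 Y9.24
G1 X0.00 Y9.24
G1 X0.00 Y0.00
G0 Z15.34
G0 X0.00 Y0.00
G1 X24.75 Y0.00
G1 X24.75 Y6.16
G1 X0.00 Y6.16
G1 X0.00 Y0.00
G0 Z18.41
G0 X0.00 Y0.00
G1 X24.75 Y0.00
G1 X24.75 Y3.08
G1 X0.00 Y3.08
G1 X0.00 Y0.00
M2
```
solid part
  facet normal 0.0000 0.0000 -1.0000
    outer loop
      vertex 24.75 21.56 0.00
      vertex 24.75 0.00 0.00
      vertex 0.00 0.00 0.00
    endloop
  endfacet
  facet normal 0.0000 0.0000 -1.0000
    outer loop
      vertex 0.00 21.56 0.00
      vertex 24.75 21.56 0.00
      vertex 0.00 0.00 0.00
    endloop
  endfacet
  facet normal 0.0000 -1.0000 0.0000
    outer loop
      vertex 0.00 0.00 0.00
      vertex 24.75 0.00 0.00
      vertex 24.75 0.00 21.48
    endloop
  endfacet
  facet normal 0.0000 -1.0000 0.0000
    outer loop
      vertex 0.00 0.00 0.00
      vertex 24.75 0.00 21.48
      vertex 0.00 0.00 21.48
    endloop
  endfacet
  facet normal 0.0000 0.7058 0.7084
    outer loop
      vertex 0.00 0.00 21.48
      vertex 24.75 0.00 21.48
      vertex 24.75 21.56 0.00
    endloop
  endfacet
  facet normal 0.0000 0.7058 0.7084
    outer loop
      vertex 0.00 0.00 21.48
      vertex 24.75 21.56 0.00
      vertex 0.00 21.56 0.00
    endloop
  endfacet
  facet normal -1.0000 0.0000 0.0000
    outer loop
      vertex 0.00 0.00 21.48
      vertex 0.00 21.56 0.00
      vertex 0.00 0.00 0.00
    endloop
  endfacet
  facet normal 1.0000 0.0000 0.0000
    outer loop
      vertex 24.75 0.00 0.00
      vertex 24.75 21.56 0.00
      vertex 24.75 0.00 21.48
    endloop
  endfacet
endsolid part

The G0 Z moves step by Δz≈3.07 mm. The G1 loops shrink linearly with z, so the solid tapers from its base footprint up to z≈21.5. Closing with a flat bottom cap and the tapered top and triangulating gives 8 facets — a wedge (ramp): 24.8 × 21.6 mm base, rising to 21.5 mm along the y=0 edge and sloping linearly to z=0 at y=21.6.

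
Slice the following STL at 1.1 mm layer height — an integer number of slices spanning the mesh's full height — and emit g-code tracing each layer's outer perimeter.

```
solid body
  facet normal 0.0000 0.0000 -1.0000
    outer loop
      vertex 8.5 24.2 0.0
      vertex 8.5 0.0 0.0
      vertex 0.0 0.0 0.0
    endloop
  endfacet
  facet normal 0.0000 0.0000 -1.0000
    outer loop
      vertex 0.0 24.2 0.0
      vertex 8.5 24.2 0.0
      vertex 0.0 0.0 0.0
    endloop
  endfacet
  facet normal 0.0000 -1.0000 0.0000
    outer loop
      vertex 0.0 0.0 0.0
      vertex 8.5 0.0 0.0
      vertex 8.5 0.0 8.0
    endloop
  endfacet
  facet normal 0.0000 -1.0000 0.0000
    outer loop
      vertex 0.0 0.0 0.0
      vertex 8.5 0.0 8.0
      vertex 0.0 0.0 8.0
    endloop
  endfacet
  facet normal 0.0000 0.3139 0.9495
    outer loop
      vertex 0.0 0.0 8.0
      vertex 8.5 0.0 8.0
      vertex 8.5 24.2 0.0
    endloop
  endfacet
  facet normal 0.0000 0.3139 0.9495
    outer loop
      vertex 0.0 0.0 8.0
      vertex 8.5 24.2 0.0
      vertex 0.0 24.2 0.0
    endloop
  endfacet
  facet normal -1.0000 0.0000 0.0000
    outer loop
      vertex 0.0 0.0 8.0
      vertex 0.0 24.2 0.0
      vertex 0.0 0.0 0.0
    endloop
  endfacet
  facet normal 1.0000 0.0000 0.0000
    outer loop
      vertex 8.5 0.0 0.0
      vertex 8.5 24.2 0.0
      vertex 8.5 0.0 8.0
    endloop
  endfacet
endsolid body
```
; perimeter-only toolpath
G21 ; units = mm
G90 ; absolute positioning
G28 ; home
; layer 1
G0 Z1.1
G0 X0.0 Y0.0
G1 X8.5 Y0.0
G1 X8.5 Y20.7
G1 X0.0 Y20.7
G1 X0.0 Y0.0
; layer 2
G0 Z2.3
G0 X0.0 Y0.0
G1 X8.5 Y0.0
G1 X8.5 Y17.3
G1 X0.0 Y17.3
G1 X0.0 Y0.0
; layer 3
G0 Z3.4
G0 X0.0 Y0.0
G1 X8.5 Y0.0
G1 X8.5 Y13.8
G1 X0.0 Y13.8
G1 X0.0 Y0.0
; layer 4
G0 Z4.6
G0 X0.0 Y0.0
G1 X8.5 Y0.0
G1 X8.5 Y10.4
G1 X0.0 Y10.4
G1 X0.0 Y0.0
; layer 5
G0 Z5.7
G0 X0.0 Y0.0
G1 X8.5 Y0.0
G1 X8.5 Y6.9
G1 X0.0 Y6.9
G1 X0.0 Y0.0
; layer 6
G0 Z6.9
G0 X0.0 Y0.0
G1 X8.5 Y0.0
G1 X8.5 Y3.5
G1 X0.0 Y3.5
G1 X0.0 Y0.0
M2 ; end

The solid is a wedge (ramp): 8.5 × 24.2 mm base, rising to 8 mm along the y=0 edge and sloping linearly to z=0 at y=24.2. Slicing at Δz = 1.1 mm — 7 equal slices spanning the solid's height, so layer i sits at z = i·h/7 — gives 6 non-empty perimeters. Each is a 4-segment closed polygon; G0 lifts to the layer z and rapids to the start vertex, then G1 traces the edges. The cross-section shrinks linearly with z (the slice at the apex is degenerate and omitted).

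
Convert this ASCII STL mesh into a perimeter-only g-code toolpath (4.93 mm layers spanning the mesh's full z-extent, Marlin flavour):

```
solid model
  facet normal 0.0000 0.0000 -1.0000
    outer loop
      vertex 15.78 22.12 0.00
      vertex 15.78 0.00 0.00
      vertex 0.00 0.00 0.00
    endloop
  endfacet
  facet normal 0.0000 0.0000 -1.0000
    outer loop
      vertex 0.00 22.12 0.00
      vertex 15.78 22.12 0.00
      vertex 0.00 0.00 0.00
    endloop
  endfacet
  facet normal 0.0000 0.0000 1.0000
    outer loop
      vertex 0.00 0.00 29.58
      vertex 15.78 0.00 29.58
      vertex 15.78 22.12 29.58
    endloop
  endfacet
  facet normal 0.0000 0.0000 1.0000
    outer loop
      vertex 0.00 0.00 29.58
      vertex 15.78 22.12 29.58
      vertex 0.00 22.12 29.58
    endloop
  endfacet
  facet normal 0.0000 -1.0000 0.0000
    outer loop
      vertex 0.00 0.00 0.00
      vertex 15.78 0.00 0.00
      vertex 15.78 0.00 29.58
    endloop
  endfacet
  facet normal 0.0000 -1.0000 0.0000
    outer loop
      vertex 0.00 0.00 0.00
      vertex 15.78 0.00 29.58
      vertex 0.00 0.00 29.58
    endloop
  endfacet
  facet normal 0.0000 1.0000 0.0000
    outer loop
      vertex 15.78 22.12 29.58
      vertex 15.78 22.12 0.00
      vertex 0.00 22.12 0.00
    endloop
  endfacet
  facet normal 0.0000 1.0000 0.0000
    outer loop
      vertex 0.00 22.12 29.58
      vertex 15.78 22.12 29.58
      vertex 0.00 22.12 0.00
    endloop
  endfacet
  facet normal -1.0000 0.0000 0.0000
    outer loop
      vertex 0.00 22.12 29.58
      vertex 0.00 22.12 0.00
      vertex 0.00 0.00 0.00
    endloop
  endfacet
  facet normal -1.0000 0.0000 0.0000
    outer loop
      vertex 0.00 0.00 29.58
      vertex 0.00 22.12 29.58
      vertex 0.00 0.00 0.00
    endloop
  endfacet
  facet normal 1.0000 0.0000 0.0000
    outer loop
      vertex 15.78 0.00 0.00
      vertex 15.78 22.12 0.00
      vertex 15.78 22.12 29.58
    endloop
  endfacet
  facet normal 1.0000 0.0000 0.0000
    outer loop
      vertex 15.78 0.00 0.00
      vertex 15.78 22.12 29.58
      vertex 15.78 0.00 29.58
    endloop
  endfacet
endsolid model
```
; perimeter-only toolpath
G21 ; units = mm
G90 ; absolute positioning
G28 ; home
; layer 1
G0 Z4.93
G0 X0.00 Y0.00
G1 X15.78 Y0.00
G1 X15.78 Y22.12
G1 X0.00 Y22.12
G1 X0.00 Y0.00
; layer 2
G0 Z9.86
G0 X0.00 Y0.00
G1 X15.78 Y0.00
G1 X15.78 Y22.12
G1 X0.00 Y22.12
G1 X0.00 Y0.00
; layer 3
G0 Z14.79
G0 X0.00 Y0.00
G1 X15.78 Y0.00
G1 X15.78 Y22.12
G1 X0.00 Y22.12
G1 X0.00 Y0.00
; layer 4
G0 Z19.72
G0 X0.00 Y0.00
G1 X15.78 Y0.00
G1 X15.78 Y22.12
G1 X0.00 Y22.12
G1 X0.00 Y0.00
; layer 5
G0 Z24.65
G0 X0.00 Y0.00
G1 X15.78 Y0.00
G1 X15.78 Y22.12
G1 X0.00 Y22.12
G1 X0.00 Y0.00
; layer 6
G0 Z29.58
G0 X0.00 Y0.00
G1 X15.78 Y0.00
G1 X15.78 Y22.12
G1 X0.00 Y22.12
G1 X0.00 Y0.00
M2 ; end

The solid is a rectangular box, roughly 15.8 × 22.1 mm footprint and 29.6 mm tall. Slicing at Δz = 4.93 mm — 6 equal slices spanning the solid's height, so layer i sits at z = i·h/6 — gives 6 non-empty perimeters. Each is a 4-segment closed polygon; G0 lifts to the layer z and rapids to the start vertex, then G1 traces the edges.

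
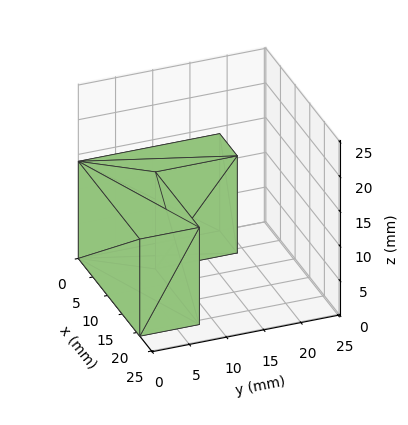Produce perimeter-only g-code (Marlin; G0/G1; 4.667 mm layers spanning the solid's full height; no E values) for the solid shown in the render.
Reading the render: the shape is an L-shaped prism: outer 21 × 19 mm, arm thicknesses ≈ 8 mm (horizontal) and 6 mm (vertical), extruded 14 mm in z (dimensions read to the nearest mm from the axis ticks). For the g-code, the solid's height is divided into equal slices at the stated Δz and each level perimeter traced with G1 moves after a G0 lift.

; perimeter-only toolpath
G21 ; units = mm
G90 ; absolute positioning
G28 ; home
; layer 1
G0 Z4.667
G0 X0.000 Y0.000
G1 X21.000 Y0.000
G1 X21.000 Y8.000
G1 X6.000 Y8.000
G1 X6.000 Y19.000
G1 X0.000 Y19.000
G1 X0.000 Y0.000
; layer 2
G0 Z9.333
G0 X0.000 Y0.000
G1 X21.000 Y0.000
G1 X21.000 Y8.000
G1 X6.000 Y8.000
G1 X6.000 Y19.000
G1 X0.000 Y19.000
G1 X0.000 Y0.000
; layer 3
G0 Z14.000
G0 X0.000 Y0.000
G1 X21.000 Y0.000
G1 X21.000 Y8.000
G1 X6.000 Y8.000
G1 X6.000 Y19.000
G1 X0.000 Y19.000
G1 X0.000 Y0.000
M2 ; end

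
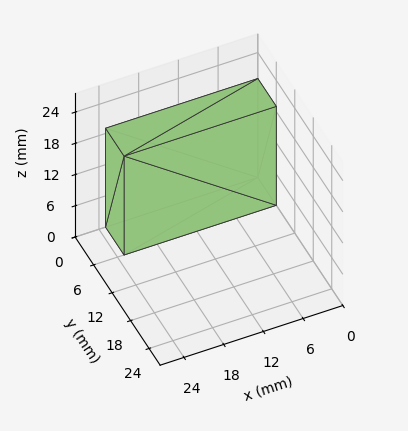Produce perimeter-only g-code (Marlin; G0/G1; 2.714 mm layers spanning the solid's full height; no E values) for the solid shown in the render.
Reading the render: the shape is a rectangular box, roughly 23 × 6 mm footprint and 19 mm tall (dimensions read to the nearest mm from the axis ticks). For the g-code, the solid's height is divided into equal slices at the stated Δz and each level perimeter traced with G1 moves after a G0 lift.

; perimeter-only toolpath
G21 ; units = mm
G90 ; absolute positioning
G28 ; home
; layer 1
G0 Z2.714
G0 X0.000 Y0.000
G1 X23.000 Y0.000
G1 X23.000 Y6.000
G1 X0.000 Y6.000
G1 X0.000 Y0.000
; layer 2
G0 Z5.429
G0 X0.000 Y0.000
G1 X23.000 Y0.000
G1 X23.000 Y6.000
G1 X0.000 Y6.000
G1 X0.000 Y0.000
; layer 3
G0 Z8.143
G0 X0.000 Y0.000
G1 X23.000 Y0.000
G1 X23.000 Y6.000
G1 X0.000 Y6.000
G1 X0.000 Y0.000
; layer 4
G0 Z10.857
G0 X0.000 Y0.000
G1 X23.000 Y0.000
G1 X23.000 Y6.000
G1 X0.000 Y6.000
G1 X0.000 Y0.000
; layer 5
G0 Z13.571
G0 X0.000 Y0.000
G1 X23.000 Y0.000
G1 X23.000 Y6.000
G1 X0.000 Y6.000
G1 X0.000 Y0.000
; layer 6
G0 Z16.286
G0 X0.000 Y0.000
G1 X23.000 Y0.000
G1 X23.000 Y6.000
G1 X0.000 Y6.000
G1 X0.000 Y0.000
; layer 7
G0 Z19.000
G0 X0.000 Y0.000
G1 X23.000 Y0.000
G1 X23.000 Y6.000
G1 X0.000 Y6.000
G1 X0.000 Y0.000
M2 ; end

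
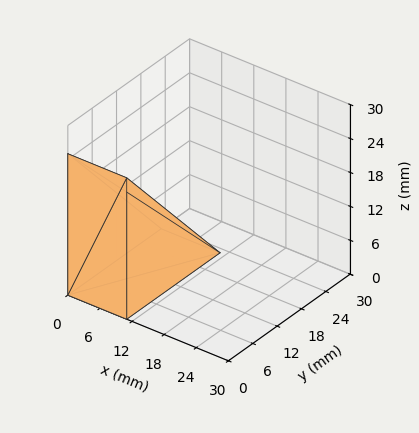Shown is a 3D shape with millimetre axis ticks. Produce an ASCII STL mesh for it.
Reading the render: the shape is a wedge (ramp): 11 × 23 mm base, rising to 25 mm along the y=0 edge and sloping linearly to z=0 at y=23 (dimensions read to the nearest mm from the axis ticks). For the STL, each face is triangulated and given an outward normal.

solid part
  facet normal 0.0000 0.0000 -1.0000
    outer loop
      vertex 11.00 23.00 0.00
      vertex 11.00 0.00 0.00
      vertex 0.00 0.00 0.00
    endloop
  endfacet
  facet normal 0.0000 0.0000 -1.0000
    outer loop
      vertex 0.00 23.00 0.00
      vertex 11.00 23.00 0.00
      vertex 0.00 0.00 0.00
    endloop
  endfacet
  facet normal 0.0000 -1.0000 0.0000
    outer loop
      vertex 0.00 0.00 0.00
      vertex 11.00 0.00 0.00
      vertex 11.00 0.00 25.00
    endloop
  endfacet
  facet normal 0.0000 -1.0000 0.0000
    outer loop
      vertex 0.00 0.00 0.00
      vertex 11.00 0.00 25.00
      vertex 0.00 0.00 25.00
    endloop
  endfacet
  facet normal 0.0000 0.7359 0.6771
    outer loop
      vertex 0.00 0.00 25.00
      vertex 11.00 0.00 25.00
      vertex 11.00 23.00 0.00
    endloop
  endfacet
  facet normal 0.0000 0.7359 0.6771
    outer loop
      vertex 0.00 0.00 25.00
      vertex 11.00 23.00 0.00
      vertex 0.00 23.00 0.00
    endloop
  endfacet
  facet normal -1.0000 0.0000 0.0000
    outer loop
      vertex 0.00 0.00 25.00
      vertex 0.00 23.00 0.00
      vertex 0.00 0.00 0.00
    endloop
  endfacet
  facet normal 1.0000 0.0000 0.0000
    outer loop
      vertex 11.00 0.00 0.00
      vertex 11.00 23.00 0.00
      vertex 11.00 0.00 25.00
    endloop
  endfacet
endsolid part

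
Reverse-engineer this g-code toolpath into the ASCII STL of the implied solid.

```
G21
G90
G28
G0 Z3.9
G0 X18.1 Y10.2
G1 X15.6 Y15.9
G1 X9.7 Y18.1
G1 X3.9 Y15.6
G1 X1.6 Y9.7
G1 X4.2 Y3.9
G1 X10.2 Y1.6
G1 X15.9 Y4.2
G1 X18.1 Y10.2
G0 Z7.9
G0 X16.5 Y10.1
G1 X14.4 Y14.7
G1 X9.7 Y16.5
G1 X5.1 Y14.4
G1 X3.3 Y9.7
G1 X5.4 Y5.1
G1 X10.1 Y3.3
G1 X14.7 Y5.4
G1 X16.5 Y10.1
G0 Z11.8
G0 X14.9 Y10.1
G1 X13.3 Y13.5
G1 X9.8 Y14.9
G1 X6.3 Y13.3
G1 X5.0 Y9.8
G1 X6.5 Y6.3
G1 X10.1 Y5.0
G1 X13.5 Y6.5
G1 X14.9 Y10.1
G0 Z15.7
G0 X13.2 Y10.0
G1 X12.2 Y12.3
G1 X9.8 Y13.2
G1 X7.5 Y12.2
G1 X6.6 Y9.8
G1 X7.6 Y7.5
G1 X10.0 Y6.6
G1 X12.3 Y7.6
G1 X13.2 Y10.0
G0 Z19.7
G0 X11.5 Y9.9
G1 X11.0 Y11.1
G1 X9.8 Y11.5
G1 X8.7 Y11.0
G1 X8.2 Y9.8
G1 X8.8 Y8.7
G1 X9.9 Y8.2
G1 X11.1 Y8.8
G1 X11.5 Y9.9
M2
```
solid part
  facet normal 0.0000 0.0000 -1.0000
    outer loop
      vertex 9.6 19.8 0.0
      vertex 16.7 17.1 0.0
      vertex 19.8 10.2 0.0
    endloop
  endfacet
  facet normal 0.0000 0.0000 -1.0000
    outer loop
      vertex 2.7 16.7 0.0
      vertex 9.6 19.8 0.0
      vertex 19.8 10.2 0.0
    endloop
  endfacet
  facet normal 0.0000 0.0000 -1.0000
    outer loop
      vertex 0.0 9.6 0.0
      vertex 2.7 16.7 0.0
      vertex 19.8 10.2 0.0
    endloop
  endfacet
  facet normal 0.0000 0.0000 -1.0000
    outer loop
      vertex 3.1 2.7 0.0
      vertex 0.0 9.6 0.0
      vertex 19.8 10.2 0.0
    endloop
  endfacet
  facet normal 0.0000 0.0000 -1.0000
    outer loop
      vertex 10.2 0.0 0.0
      vertex 3.1 2.7 0.0
      vertex 19.8 10.2 0.0
    endloop
  endfacet
  facet normal 0.0000 0.0000 -1.0000
    outer loop
      vertex 17.1 3.1 0.0
      vertex 10.2 0.0 0.0
      vertex 19.8 10.2 0.0
    endloop
  endfacet
  facet normal 0.8504 0.3821 0.3616
    outer loop
      vertex 19.8 10.2 0.0
      vertex 16.7 17.1 0.0
      vertex 9.9 9.9 23.6
    endloop
  endfacet
  facet normal 0.3314 0.8715 0.3614
    outer loop
      vertex 16.7 17.1 0.0
      vertex 9.6 19.8 0.0
      vertex 9.9 9.9 23.6
    endloop
  endfacet
  facet normal -0.3821 0.8504 0.3616
    outer loop
      vertex 9.6 19.8 0.0
      vertex 2.7 16.7 0.0
      vertex 9.9 9.9 23.6
    endloop
  endfacet
  facet normal -0.8715 0.3314 0.3614
    outer loop
      vertex 2.7 16.7 0.0
      vertex 0.0 9.6 0.0
      vertex 9.9 9.9 23.6
    endloop
  endfacet
  facet normal -0.8504 -0.3821 0.3616
    outer loop
      vertex 0.0 9.6 0.0
      vertex 3.1 2.7 0.0
      vertex 9.9 9.9 23.6
    endloop
  endfacet
  facet normal -0.3314 -0.8715 0.3614
    outer loop
      vertex 3.1 2.7 0.0
      vertex 10.2 0.0 0.0
      vertex 9.9 9.9 23.6
    endloop
  endfacet
  facet normal 0.3821 -0.8504 0.3616
    outer loop
      vertex 10.2 0.0 0.0
      vertex 17.1 3.1 0.0
      vertex 9.9 9.9 23.6
    endloop
  endfacet
  facet normal 0.8715 -0.3314 0.3614
    outer loop
      vertex 17.1 3.1 0.0
      vertex 19.8 10.2 0.0
      vertex 9.9 9.9 23.6
    endloop
  endfacet
endsolid part

The G0 Z moves step by Δz≈3.9 mm. The G1 loops shrink linearly with z, so the solid tapers from its base footprint up to z≈23.6. Closing with a flat bottom cap and the tapered top and triangulating gives 14 facets — a regular 8-sided pyramid, base circumscribed radius ≈ 9.9 mm, apex at z ≈ 23.6 mm.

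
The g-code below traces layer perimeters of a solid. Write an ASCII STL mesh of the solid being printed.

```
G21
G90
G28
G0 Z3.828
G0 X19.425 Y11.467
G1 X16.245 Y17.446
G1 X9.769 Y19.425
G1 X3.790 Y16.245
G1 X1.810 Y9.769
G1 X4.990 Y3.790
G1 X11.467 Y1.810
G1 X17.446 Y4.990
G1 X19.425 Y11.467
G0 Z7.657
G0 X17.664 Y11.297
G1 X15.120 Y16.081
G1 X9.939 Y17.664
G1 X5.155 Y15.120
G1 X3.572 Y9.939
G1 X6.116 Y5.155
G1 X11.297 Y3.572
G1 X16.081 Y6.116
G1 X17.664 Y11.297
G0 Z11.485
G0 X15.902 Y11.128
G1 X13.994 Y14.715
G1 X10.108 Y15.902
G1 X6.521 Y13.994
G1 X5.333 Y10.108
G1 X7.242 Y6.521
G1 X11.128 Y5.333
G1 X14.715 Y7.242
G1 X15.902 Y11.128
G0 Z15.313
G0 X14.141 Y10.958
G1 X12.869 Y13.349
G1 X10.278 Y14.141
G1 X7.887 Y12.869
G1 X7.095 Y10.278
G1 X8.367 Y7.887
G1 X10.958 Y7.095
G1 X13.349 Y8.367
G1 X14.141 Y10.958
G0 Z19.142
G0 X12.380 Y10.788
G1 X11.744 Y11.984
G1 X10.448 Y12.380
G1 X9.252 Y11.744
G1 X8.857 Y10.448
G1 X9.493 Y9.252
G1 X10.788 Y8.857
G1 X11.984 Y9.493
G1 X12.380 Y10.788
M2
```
solid part
  facet normal 0.0000 0.0000 -1.0000
    outer loop
      vertex 9.599 21.187 0.000
      vertex 17.371 18.812 0.000
      vertex 21.187 11.637 0.000
    endloop
  endfacet
  facet normal 0.0000 0.0000 -1.0000
    outer loop
      vertex 2.424 17.371 0.000
      vertex 9.599 21.187 0.000
      vertex 21.187 11.637 0.000
    endloop
  endfacet
  facet normal 0.0000 0.0000 -1.0000
    outer loop
      vertex 0.049 9.599 0.000
      vertex 2.424 17.371 0.000
      vertex 21.187 11.637 0.000
    endloop
  endfacet
  facet normal 0.0000 0.0000 -1.0000
    outer loop
      vertex 3.865 2.424 0.000
      vertex 0.049 9.599 0.000
      vertex 21.187 11.637 0.000
    endloop
  endfacet
  facet normal 0.0000 0.0000 -1.0000
    outer loop
      vertex 11.637 0.049 0.000
      vertex 3.865 2.424 0.000
      vertex 21.187 11.637 0.000
    endloop
  endfacet
  facet normal 0.0000 0.0000 -1.0000
    outer loop
      vertex 18.812 3.865 0.000
      vertex 11.637 0.049 0.000
      vertex 21.187 11.637 0.000
    endloop
  endfacet
  facet normal 0.8120 0.4318 0.3928
    outer loop
      vertex 21.187 11.637 0.000
      vertex 17.371 18.812 0.000
      vertex 10.618 10.618 22.970
    endloop
  endfacet
  facet normal 0.2688 0.8795 0.3928
    outer loop
      vertex 17.371 18.812 0.000
      vertex 9.599 21.187 0.000
      vertex 10.618 10.618 22.970
    endloop
  endfacet
  facet normal -0.4318 0.8120 0.3928
    outer loop
      vertex 9.599 21.187 0.000
      vertex 2.424 17.371 0.000
      vertex 10.618 10.618 22.970
    endloop
  endfacet
  facet normal -0.8795 0.2688 0.3928
    outer loop
      vertex 2.424 17.371 0.000
      vertex 0.049 9.599 0.000
      vertex 10.618 10.618 22.970
    endloop
  endfacet
  facet normal -0.8120 -0.4318 0.3928
    outer loop
      vertex 0.049 9.599 0.000
      vertex 3.865 2.424 0.000
      vertex 10.618 10.618 22.970
    endloop
  endfacet
  facet normal -0.2688 -0.8795 0.3928
    outer loop
      vertex 3.865 2.424 0.000
      vertex 11.637 0.049 0.000
      vertex 10.618 10.618 22.970
    endloop
  endfacet
  facet normal 0.4318 -0.8120 0.3928
    outer loop
      vertex 11.637 0.049 0.000
      vertex 18.812 3.865 0.000
      vertex 10.618 10.618 22.970
    endloop
  endfacet
  facet normal 0.8795 -0.2688 0.3928
    outer loop
      vertex 18.812 3.865 0.000
      vertex 21.187 11.637 0.000
      vertex 10.618 10.618 22.970
    endloop
  endfacet
endsolid part

The G0 Z moves step by Δz≈3.828 mm. The G1 loops shrink linearly with z, so the solid tapers from its base footprint up to z≈23. Closing with a flat bottom cap and the tapered top and triangulating gives 14 facets — a regular 8-sided pyramid, base circumscribed radius ≈ 10.6 mm, apex at z ≈ 23 mm.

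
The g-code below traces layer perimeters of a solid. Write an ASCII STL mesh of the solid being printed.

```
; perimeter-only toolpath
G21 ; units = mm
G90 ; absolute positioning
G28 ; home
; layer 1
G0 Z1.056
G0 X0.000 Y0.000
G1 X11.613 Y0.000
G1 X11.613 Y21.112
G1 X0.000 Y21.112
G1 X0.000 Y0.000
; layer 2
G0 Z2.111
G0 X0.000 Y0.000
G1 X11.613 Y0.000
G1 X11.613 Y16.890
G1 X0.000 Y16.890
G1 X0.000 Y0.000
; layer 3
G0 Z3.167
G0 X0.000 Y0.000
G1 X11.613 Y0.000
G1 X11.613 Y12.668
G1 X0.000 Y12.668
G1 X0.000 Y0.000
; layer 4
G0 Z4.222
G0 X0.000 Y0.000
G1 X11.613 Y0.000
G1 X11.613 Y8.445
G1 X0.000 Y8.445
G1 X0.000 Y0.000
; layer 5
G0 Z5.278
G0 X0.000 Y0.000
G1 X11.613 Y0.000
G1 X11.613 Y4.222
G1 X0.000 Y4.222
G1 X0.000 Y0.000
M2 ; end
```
solid part
  facet normal 0.0000 0.0000 -1.0000
    outer loop
      vertex 11.613 25.335 0.000
      vertex 11.613 0.000 0.000
      vertex 0.000 0.000 0.000
    endloop
  endfacet
  facet normal 0.0000 0.0000 -1.0000
    outer loop
      vertex 0.000 25.335 0.000
      vertex 11.613 25.335 0.000
      vertex 0.000 0.000 0.000
    endloop
  endfacet
  facet normal 0.0000 -1.0000 0.0000
    outer loop
      vertex 0.000 0.000 0.000
      vertex 11.613 0.000 0.000
      vertex 11.613 0.000 6.333
    endloop
  endfacet
  facet normal 0.0000 -1.0000 0.0000
    outer loop
      vertex 0.000 0.000 0.000
      vertex 11.613 0.000 6.333
      vertex 0.000 0.000 6.333
    endloop
  endfacet
  facet normal 0.0000 0.2425 0.9701
    outer loop
      vertex 0.000 0.000 6.333
      vertex 11.613 0.000 6.333
      vertex 11.613 25.335 0.000
    endloop
  endfacet
  facet normal 0.0000 0.2425 0.9701
    outer loop
      vertex 0.000 0.000 6.333
      vertex 11.613 25.335 0.000
      vertex 0.000 25.335 0.000
    endloop
  endfacet
  facet normal -1.0000 0.0000 0.0000
    outer loop
      vertex 0.000 0.000 6.333
      vertex 0.000 25.335 0.000
      vertex 0.000 0.000 0.000
    endloop
  endfacet
  facet normal 1.0000 0.0000 0.0000
    outer loop
      vertex 11.613 0.000 0.000
      vertex 11.613 25.335 0.000
      vertex 11.613 0.000 6.333
    endloop
  endfacet
endsolid part

The G0 Z moves step by Δz≈1.056 mm. The G1 loops shrink linearly with z, so the solid tapers from its base footprint up to z≈6.33. Closing with a flat bottom cap and the tapered top and triangulating gives 8 facets — a wedge (ramp): 11.6 × 25.3 mm base, rising to 6.33 mm along the y=0 edge and sloping linearly to z=0 at y=25.3.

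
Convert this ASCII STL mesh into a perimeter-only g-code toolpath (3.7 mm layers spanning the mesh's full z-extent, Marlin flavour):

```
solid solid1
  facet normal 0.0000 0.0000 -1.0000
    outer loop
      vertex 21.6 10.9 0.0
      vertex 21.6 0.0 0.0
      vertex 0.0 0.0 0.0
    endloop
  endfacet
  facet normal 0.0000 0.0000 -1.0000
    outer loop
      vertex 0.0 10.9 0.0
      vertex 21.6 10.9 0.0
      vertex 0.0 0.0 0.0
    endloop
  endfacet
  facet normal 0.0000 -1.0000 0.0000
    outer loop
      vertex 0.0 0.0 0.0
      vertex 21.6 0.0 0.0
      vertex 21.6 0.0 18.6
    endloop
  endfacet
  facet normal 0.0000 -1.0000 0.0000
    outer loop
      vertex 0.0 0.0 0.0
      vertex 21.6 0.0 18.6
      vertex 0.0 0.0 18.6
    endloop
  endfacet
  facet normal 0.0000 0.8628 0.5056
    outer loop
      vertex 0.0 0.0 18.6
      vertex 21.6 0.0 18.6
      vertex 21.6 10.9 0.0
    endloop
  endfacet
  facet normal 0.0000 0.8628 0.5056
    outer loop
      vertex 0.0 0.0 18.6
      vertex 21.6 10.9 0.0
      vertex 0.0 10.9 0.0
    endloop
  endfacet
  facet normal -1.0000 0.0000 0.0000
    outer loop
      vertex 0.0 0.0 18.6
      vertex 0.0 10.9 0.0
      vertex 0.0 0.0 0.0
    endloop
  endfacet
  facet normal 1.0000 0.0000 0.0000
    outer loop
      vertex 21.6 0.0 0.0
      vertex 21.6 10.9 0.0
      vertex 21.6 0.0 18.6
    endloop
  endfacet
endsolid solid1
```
; perimeter-only toolpath
G21 ; units = mm
G90 ; absolute positioning
G28 ; home
; layer 1
G0 Z3.7
G0 X0.0 Y0.0
G1 X21.6 Y0.0
G1 X21.6 Y8.7
G1 X0.0 Y8.7
G1 X0.0 Y0.0
; layer 2
G0 Z7.4
G0 X0.0 Y0.0
G1 X21.6 Y0.0
G1 X21.6 Y6.5
G1 X0.0 Y6.5
G1 X0.0 Y0.0
; layer 3
G0 Z11.2
G0 X0.0 Y0.0
G1 X21.6 Y0.0
G1 X21.6 Y4.4
G1 X0.0 Y4.4
G1 X0.0 Y0.0
; layer 4
G0 Z14.9
G0 X0.0 Y0.0
G1 X21.6 Y0.0
G1 X21.6 Y2.2
G1 X0.0 Y2.2
G1 X0.0 Y0.0
M2 ; end

The solid is a wedge (ramp): 21.6 × 10.9 mm base, rising to 18.6 mm along the y=0 edge and sloping linearly to z=0 at y=10.9. Slicing at Δz = 3.7 mm — 5 equal slices spanning the solid's height, so layer i sits at z = i·h/5 — gives 4 non-empty perimeters. Each is a 4-segment closed polygon; G0 lifts to the layer z and rapids to the start vertex, then G1 traces the edges. The cross-section shrinks linearly with z (the slice at the apex is degenerate and omitted).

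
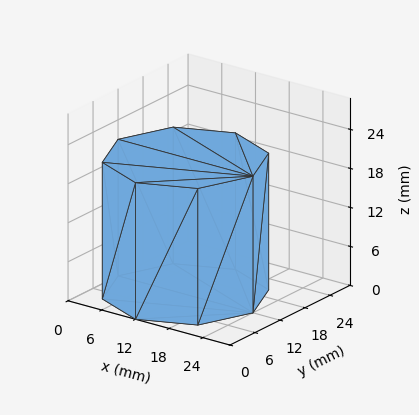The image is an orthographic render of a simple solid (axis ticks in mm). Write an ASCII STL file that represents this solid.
Reading the render: the shape is a regular 8-sided prism (a cylinder approximated with 8 flat sides), circumscribed radius ≈ 12 mm, height ≈ 21 mm (dimensions read to the nearest mm from the axis ticks). For the STL, each face is triangulated and given an outward normal.

solid part
  facet normal 0.0000 0.0000 -1.0000
    outer loop
      vertex 12.0 24.0 0.0
      vertex 20.5 20.5 0.0
      vertex 24.0 12.0 0.0
    endloop
  endfacet
  facet normal 0.0000 0.0000 -1.0000
    outer loop
      vertex 3.5 20.5 0.0
      vertex 12.0 24.0 0.0
      vertex 24.0 12.0 0.0
    endloop
  endfacet
  facet normal 0.0000 0.0000 -1.0000
    outer loop
      vertex 0.0 12.0 0.0
      vertex 3.5 20.5 0.0
      vertex 24.0 12.0 0.0
    endloop
  endfacet
  facet normal 0.0000 0.0000 -1.0000
    outer loop
      vertex 3.5 3.5 0.0
      vertex 0.0 12.0 0.0
      vertex 24.0 12.0 0.0
    endloop
  endfacet
  facet normal 0.0000 0.0000 -1.0000
    outer loop
      vertex 12.0 0.0 0.0
      vertex 3.5 3.5 0.0
      vertex 24.0 12.0 0.0
    endloop
  endfacet
  facet normal 0.0000 0.0000 -1.0000
    outer loop
      vertex 20.5 3.5 0.0
      vertex 12.0 0.0 0.0
      vertex 24.0 12.0 0.0
    endloop
  endfacet
  facet normal 0.0000 0.0000 1.0000
    outer loop
      vertex 24.0 12.0 21.0
      vertex 20.5 20.5 21.0
      vertex 12.0 24.0 21.0
    endloop
  endfacet
  facet normal 0.0000 0.0000 1.0000
    outer loop
      vertex 24.0 12.0 21.0
      vertex 12.0 24.0 21.0
      vertex 3.5 20.5 21.0
    endloop
  endfacet
  facet normal 0.0000 0.0000 1.0000
    outer loop
      vertex 24.0 12.0 21.0
      vertex 3.5 20.5 21.0
      vertex 0.0 12.0 21.0
    endloop
  endfacet
  facet normal 0.0000 0.0000 1.0000
    outer loop
      vertex 24.0 12.0 21.0
      vertex 0.0 12.0 21.0
      vertex 3.5 3.5 21.0
    endloop
  endfacet
  facet normal 0.0000 0.0000 1.0000
    outer loop
      vertex 24.0 12.0 21.0
      vertex 3.5 3.5 21.0
      vertex 12.0 0.0 21.0
    endloop
  endfacet
  facet normal 0.0000 0.0000 1.0000
    outer loop
      vertex 24.0 12.0 21.0
      vertex 12.0 0.0 21.0
      vertex 20.5 3.5 21.0
    endloop
  endfacet
  facet normal 0.9247 0.3807 0.0000
    outer loop
      vertex 24.0 12.0 0.0
      vertex 20.5 20.5 0.0
      vertex 20.5 20.5 21.0
    endloop
  endfacet
  facet normal 0.9247 0.3807 0.0000
    outer loop
      vertex 24.0 12.0 0.0
      vertex 20.5 20.5 21.0
      vertex 24.0 12.0 21.0
    endloop
  endfacet
  facet normal 0.3807 0.9247 0.0000
    outer loop
      vertex 20.5 20.5 0.0
      vertex 12.0 24.0 0.0
      vertex 12.0 24.0 21.0
    endloop
  endfacet
  facet normal 0.3807 0.9247 0.0000
    outer loop
      vertex 20.5 20.5 0.0
      vertex 12.0 24.0 21.0
      vertex 20.5 20.5 21.0
    endloop
  endfacet
  facet normal -0.3807 0.9247 0.0000
    outer loop
      vertex 12.0 24.0 0.0
      vertex 3.5 20.5 0.0
      vertex 3.5 20.5 21.0
    endloop
  endfacet
  facet normal -0.3807 0.9247 0.0000
    outer loop
      vertex 12.0 24.0 0.0
      vertex 3.5 20.5 21.0
      vertex 12.0 24.0 21.0
    endloop
  endfacet
  facet normal -0.9247 0.3807 0.0000
    outer loop
      vertex 3.5 20.5 0.0
      vertex 0.0 12.0 0.0
      vertex 0.0 12.0 21.0
    endloop
  endfacet
  facet normal -0.9247 0.3807 0.0000
    outer loop
      vertex 3.5 20.5 0.0
      vertex 0.0 12.0 21.0
      vertex 3.5 20.5 21.0
    endloop
  endfacet
  facet normal -0.9247 -0.3807 0.0000
    outer loop
      vertex 0.0 12.0 0.0
      vertex 3.5 3.5 0.0
      vertex 3.5 3.5 21.0
    endloop
  endfacet
  facet normal -0.9247 -0.3807 0.0000
    outer loop
      vertex 0.0 12.0 0.0
      vertex 3.5 3.5 21.0
      vertex 0.0 12.0 21.0
    endloop
  endfacet
  facet normal -0.3807 -0.9247 0.0000
    outer loop
      vertex 3.5 3.5 0.0
      vertex 12.0 0.0 0.0
      vertex 12.0 0.0 21.0
    endloop
  endfacet
  facet normal -0.3807 -0.9247 0.0000
    outer loop
      vertex 3.5 3.5 0.0
      vertex 12.0 0.0 21.0
      vertex 3.5 3.5 21.0
    endloop
  endfacet
  facet normal 0.3807 -0.9247 0.0000
    outer loop
      vertex 12.0 0.0 0.0
      vertex 20.5 3.5 0.0
      vertex 20.5 3.5 21.0
    endloop
  endfacet
  facet normal 0.3807 -0.9247 0.0000
    outer loop
      vertex 12.0 0.0 0.0
      vertex 20.5 3.5 21.0
      vertex 12.0 0.0 21.0
    endloop
  endfacet
  facet normal 0.9247 -0.3807 0.0000
    outer loop
      vertex 20.5 3.5 0.0
      vertex 24.0 12.0 0.0
      vertex 24.0 12.0 21.0
    endloop
  endfacet
  facet normal 0.9247 -0.3807 0.0000
    outer loop
      vertex 20.5 3.5 0.0
      vertex 24.0 12.0 21.0
      vertex 20.5 3.5 21.0
    endloop
  endfacet
endsolid part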